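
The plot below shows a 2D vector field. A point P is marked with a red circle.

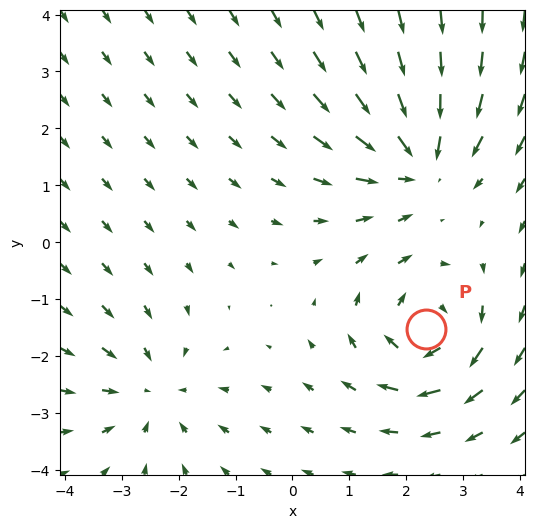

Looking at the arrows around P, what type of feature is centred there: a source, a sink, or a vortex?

vortex

At P (2.4, -1.5) the arrows circulate clockwise. Divergence ≈0, curl about -5 — near-zero divergence with nonzero curl is a vortex.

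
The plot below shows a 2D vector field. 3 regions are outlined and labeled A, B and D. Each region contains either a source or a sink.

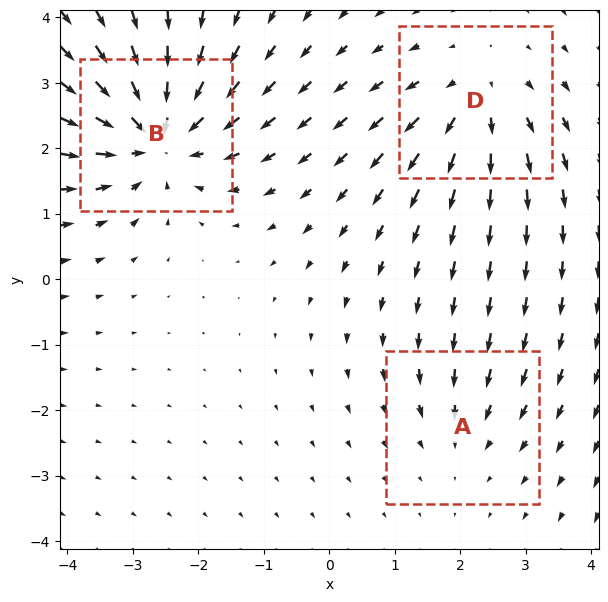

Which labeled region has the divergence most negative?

Divergence at each region's feature centre — A: about -2, B: about -5, D: about +3. Region B is most negative.

B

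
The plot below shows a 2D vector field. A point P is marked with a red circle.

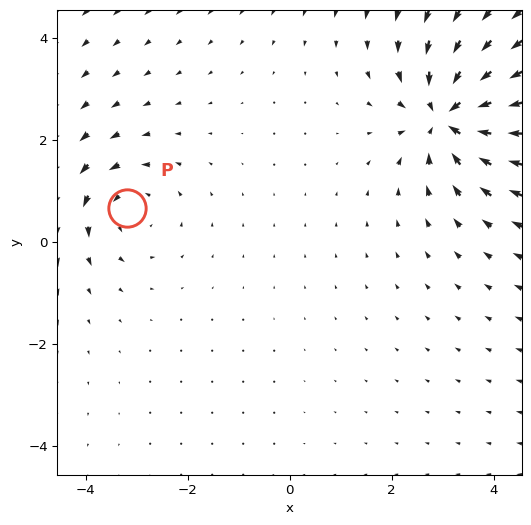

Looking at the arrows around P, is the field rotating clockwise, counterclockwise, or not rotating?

counterclockwise

Near P at (-3.2, 0.7) the arrows circulate counterclockwise. The curl (z-component) there is about +3; positive curl means counterclockwise rotation.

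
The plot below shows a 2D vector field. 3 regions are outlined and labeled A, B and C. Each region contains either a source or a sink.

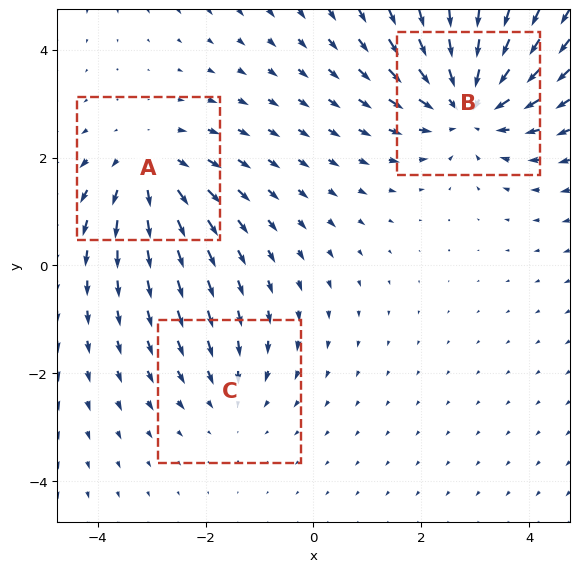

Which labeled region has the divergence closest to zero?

C

Divergence at each region's feature centre — A: about +3, B: about -4, C: about -2. Region C is closest to zero.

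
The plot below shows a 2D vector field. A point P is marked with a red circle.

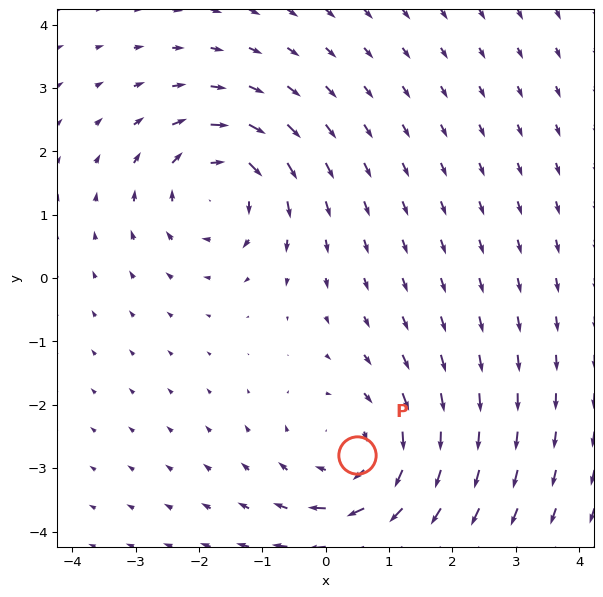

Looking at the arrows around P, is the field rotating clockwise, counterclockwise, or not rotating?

Near P at (0.5, -2.8) the arrows circulate clockwise. The curl (z-component) there is about -4; negative curl means clockwise rotation.

clockwise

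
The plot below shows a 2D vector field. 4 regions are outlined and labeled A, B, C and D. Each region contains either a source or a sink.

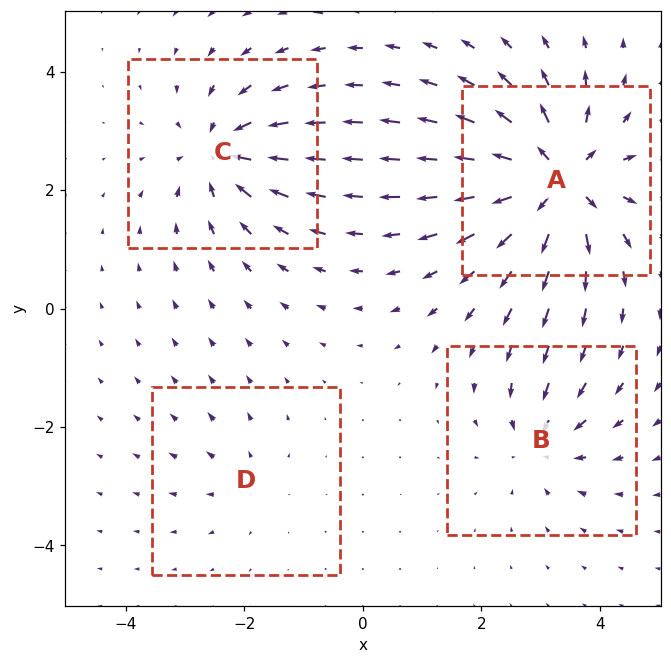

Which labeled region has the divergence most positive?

Divergence at each region's feature centre — A: about +8, B: about -4, C: about -6, D: about +2. Region A is most positive.

A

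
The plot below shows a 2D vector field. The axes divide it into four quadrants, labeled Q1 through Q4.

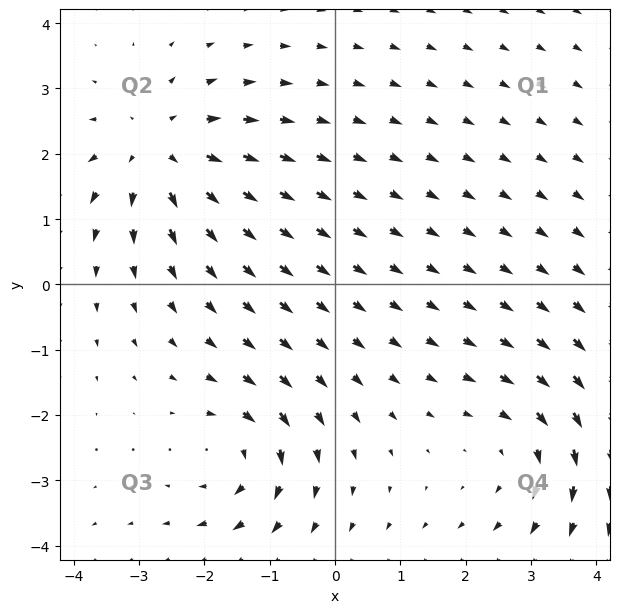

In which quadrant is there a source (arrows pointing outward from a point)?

Q2

The source sits at approximately (-2.7, 2.0), which lies in quadrant Q2. The divergence there is about +4, positive as expected for a source.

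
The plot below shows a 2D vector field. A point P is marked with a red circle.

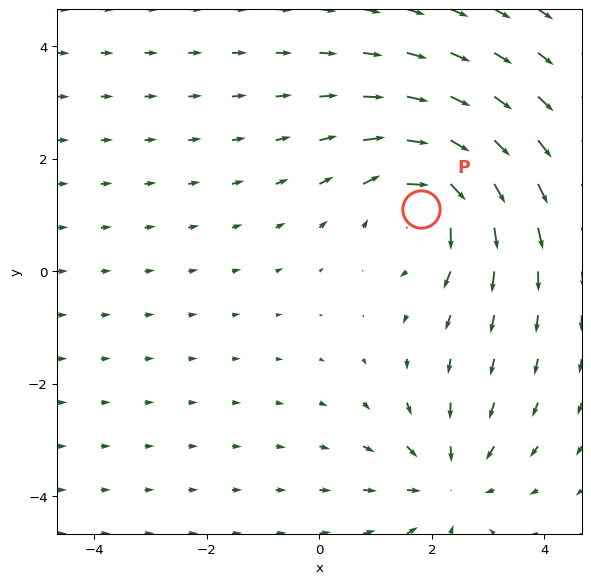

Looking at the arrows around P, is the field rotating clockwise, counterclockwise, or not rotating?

Near P at (1.8, 1.1) the arrows circulate clockwise. The curl (z-component) there is about -3; negative curl means clockwise rotation.

clockwise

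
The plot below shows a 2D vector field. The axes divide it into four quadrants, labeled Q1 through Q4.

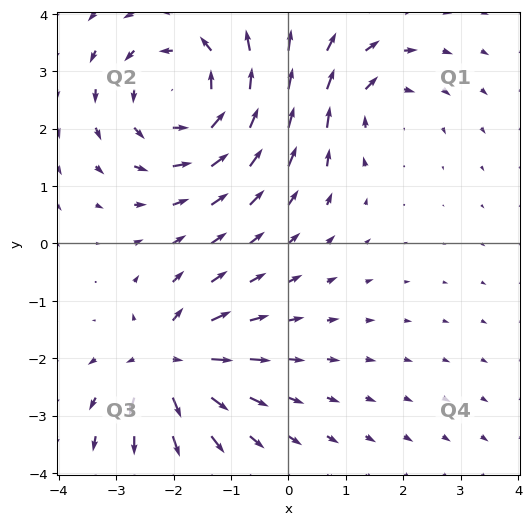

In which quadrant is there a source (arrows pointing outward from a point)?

The source sits at approximately (-2.1, -2.1), which lies in quadrant Q3. The divergence there is about +5, positive as expected for a source.

Q3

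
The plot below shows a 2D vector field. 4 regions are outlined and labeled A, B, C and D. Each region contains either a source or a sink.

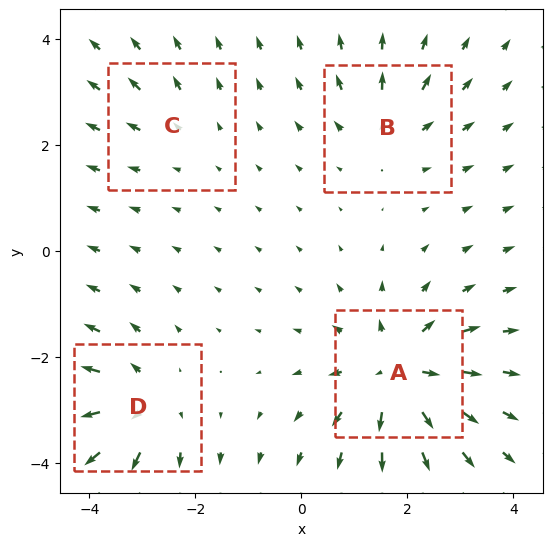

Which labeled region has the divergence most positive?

Divergence at each region's feature centre — A: about +7, B: about +4, C: about +2, D: about +5. Region A is most positive.

A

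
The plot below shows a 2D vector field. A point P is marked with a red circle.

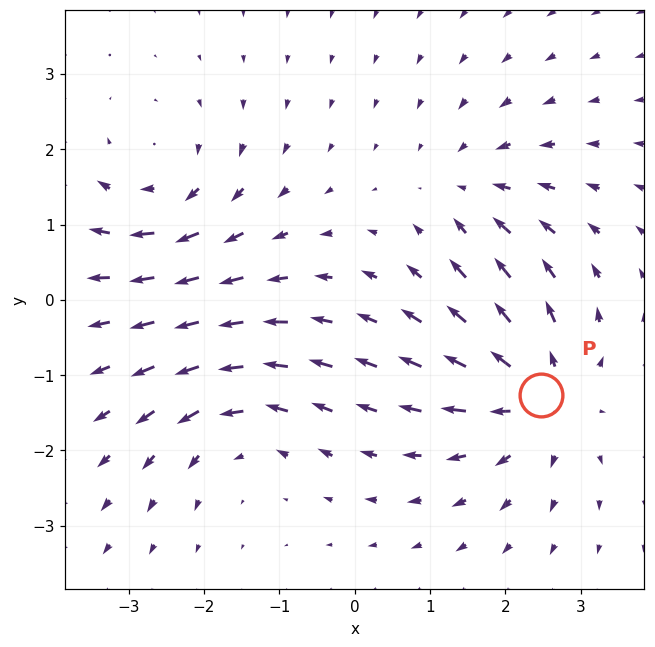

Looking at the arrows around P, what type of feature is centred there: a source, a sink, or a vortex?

At P (2.5, -1.3) the arrows spread outward. Divergence about +4, curl ≈0 — positive divergence with near-zero curl is a source.

source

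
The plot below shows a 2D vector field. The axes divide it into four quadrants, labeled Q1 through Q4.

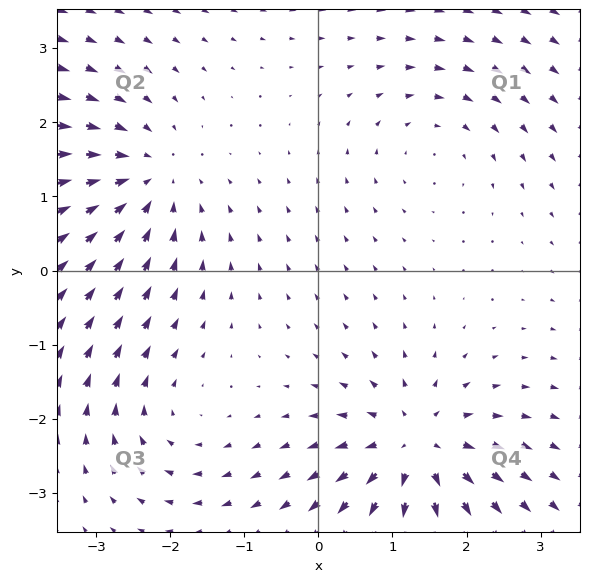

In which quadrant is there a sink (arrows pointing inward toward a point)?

The sink sits at approximately (-2.3, 1.2), which lies in quadrant Q2. The divergence there is about -4, negative as expected for a sink.

Q2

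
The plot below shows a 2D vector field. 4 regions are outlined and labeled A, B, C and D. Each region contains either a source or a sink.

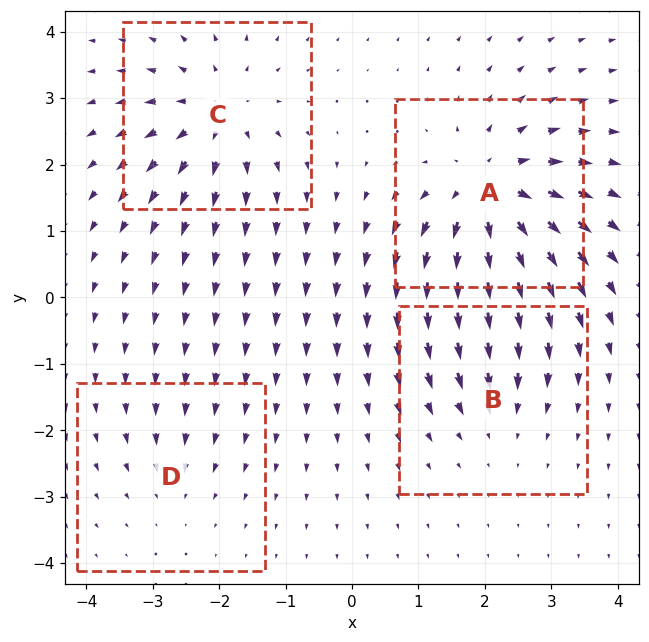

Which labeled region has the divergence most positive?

A

Divergence at each region's feature centre — A: about +7, B: about -3, C: about +5, D: about -2. Region A is most positive.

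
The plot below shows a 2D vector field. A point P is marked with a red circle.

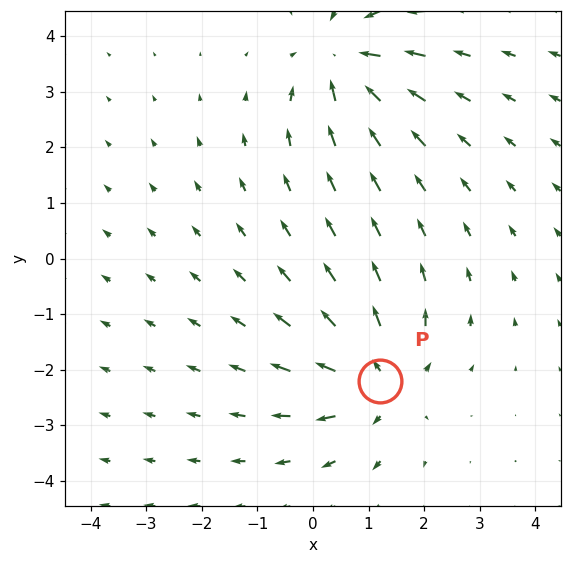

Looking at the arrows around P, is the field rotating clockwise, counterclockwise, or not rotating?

not rotating

Near P at (1.2, -2.2) the arrows show no circulation. The curl there is ≈0.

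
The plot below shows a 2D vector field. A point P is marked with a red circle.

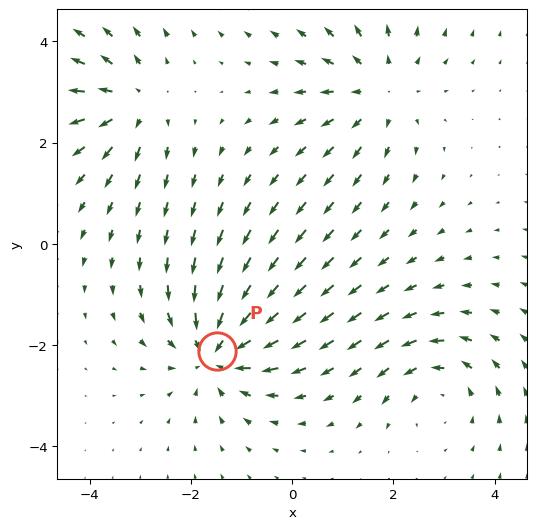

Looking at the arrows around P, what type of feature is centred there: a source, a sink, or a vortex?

sink

At P (-1.5, -2.1) the arrows converge inward. Divergence about -5, curl ≈0 — negative divergence with near-zero curl is a sink.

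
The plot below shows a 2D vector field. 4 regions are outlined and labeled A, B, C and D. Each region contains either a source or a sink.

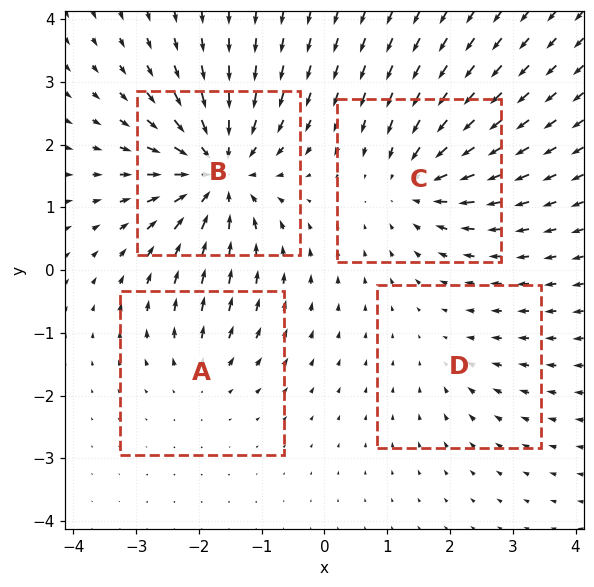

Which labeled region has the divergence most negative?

Divergence at each region's feature centre — A: about +3, B: about -8, C: about -5, D: about -2. Region B is most negative.

B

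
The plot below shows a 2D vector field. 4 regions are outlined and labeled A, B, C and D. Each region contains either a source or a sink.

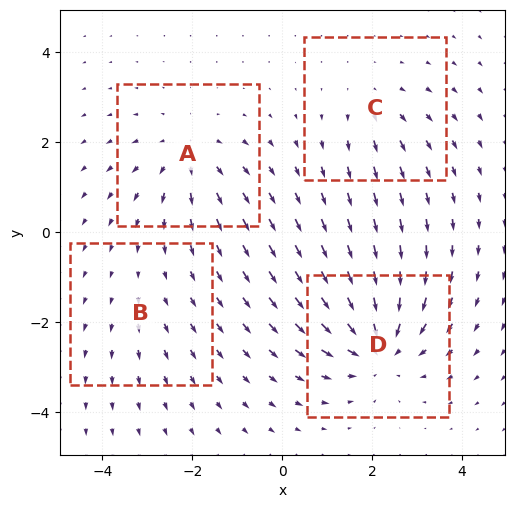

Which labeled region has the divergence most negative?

D

Divergence at each region's feature centre — A: about +4, B: about +2, C: about +3, D: about -6. Region D is most negative.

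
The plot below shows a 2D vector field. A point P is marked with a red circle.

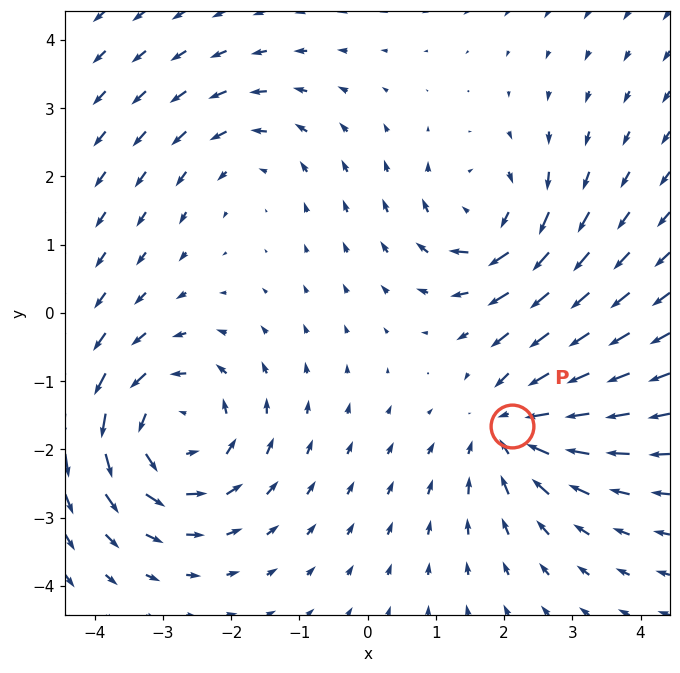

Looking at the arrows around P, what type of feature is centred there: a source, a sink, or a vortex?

At P (2.1, -1.7) the arrows converge inward. Divergence about -4, curl ≈0 — negative divergence with near-zero curl is a sink.

sink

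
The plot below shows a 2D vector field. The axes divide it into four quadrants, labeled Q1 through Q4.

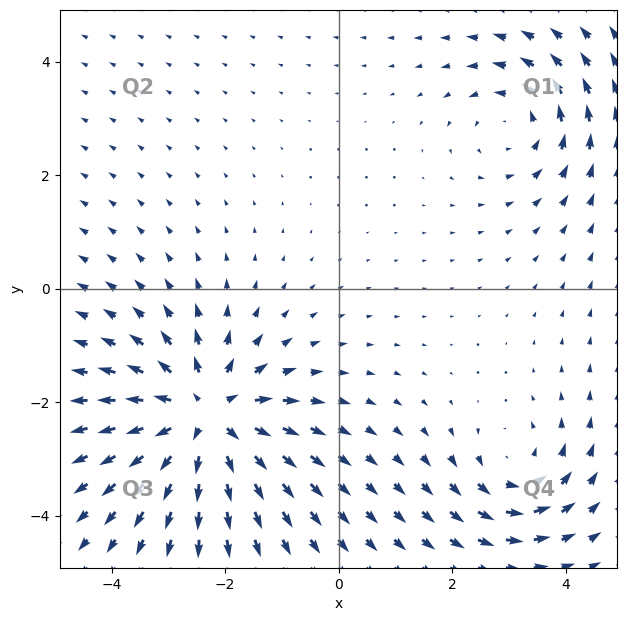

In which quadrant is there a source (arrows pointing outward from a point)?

Q3

The source sits at approximately (-2.3, -2.2), which lies in quadrant Q3. The divergence there is about +5, positive as expected for a source.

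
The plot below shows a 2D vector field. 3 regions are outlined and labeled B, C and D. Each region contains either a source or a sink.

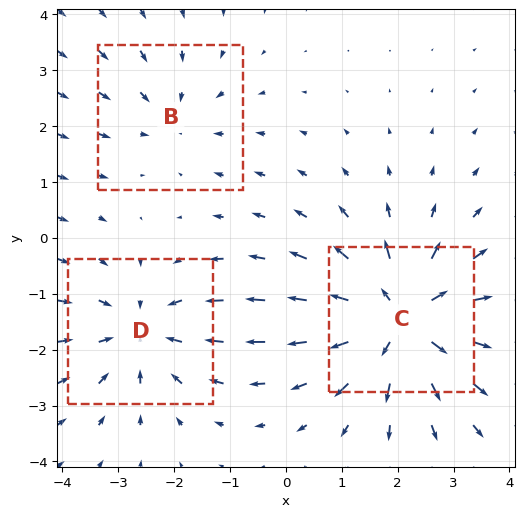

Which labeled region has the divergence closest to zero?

Divergence at each region's feature centre — B: about -2, C: about +4, D: about -3. Region B is closest to zero.

B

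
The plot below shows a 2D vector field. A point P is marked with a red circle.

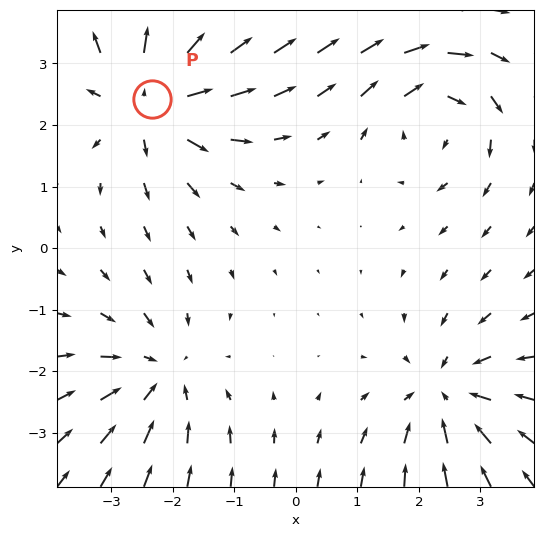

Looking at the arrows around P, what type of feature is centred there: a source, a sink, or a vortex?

source

At P (-2.3, 2.4) the arrows spread outward. Divergence about +6, curl ≈0 — positive divergence with near-zero curl is a source.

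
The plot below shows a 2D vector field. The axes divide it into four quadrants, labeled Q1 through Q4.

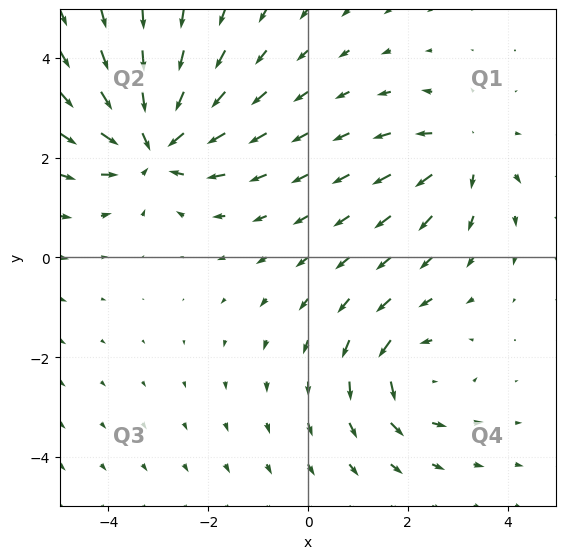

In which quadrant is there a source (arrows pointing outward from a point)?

Q1

The source sits at approximately (3.1, 2.1), which lies in quadrant Q1. The divergence there is about +3, positive as expected for a source.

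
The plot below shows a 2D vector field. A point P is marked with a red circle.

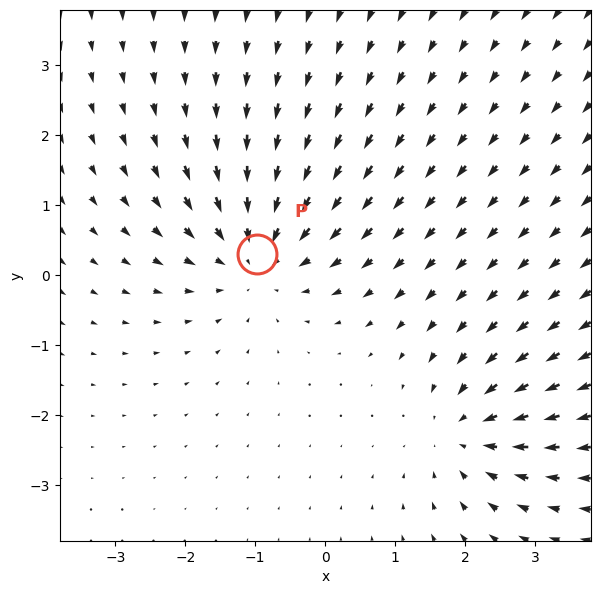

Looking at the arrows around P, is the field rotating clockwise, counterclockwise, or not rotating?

not rotating

Near P at (-1.0, 0.3) the arrows show no circulation. The curl there is ≈0.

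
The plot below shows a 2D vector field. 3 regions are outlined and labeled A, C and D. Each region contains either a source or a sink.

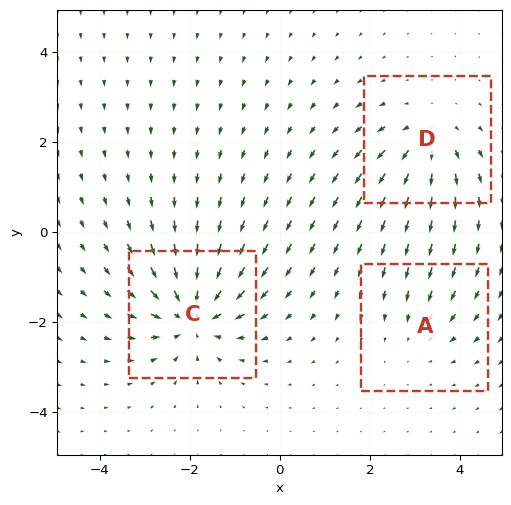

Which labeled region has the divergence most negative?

Divergence at each region's feature centre — A: about -2, C: about -6, D: about +4. Region C is most negative.

C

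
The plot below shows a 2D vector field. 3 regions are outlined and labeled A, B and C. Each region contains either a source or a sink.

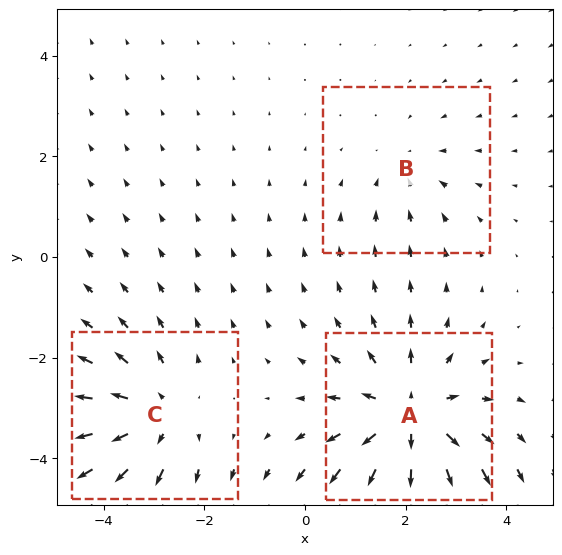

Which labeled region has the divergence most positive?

Divergence at each region's feature centre — A: about +4, B: about -2, C: about +3. Region A is most positive.

A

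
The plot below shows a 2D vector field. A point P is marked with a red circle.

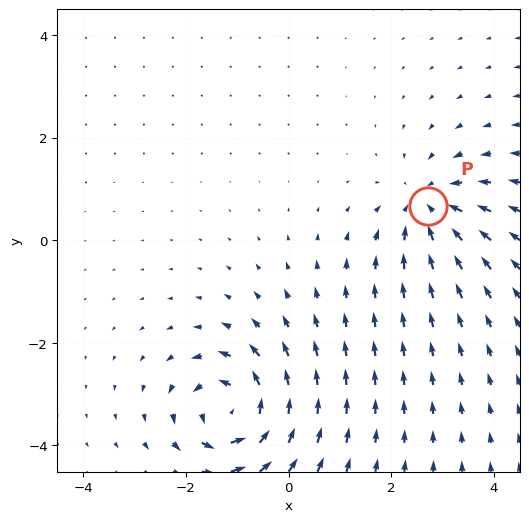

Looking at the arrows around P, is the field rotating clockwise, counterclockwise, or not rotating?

Near P at (2.7, 0.7) the arrows show no circulation. The curl there is ≈0.

not rotating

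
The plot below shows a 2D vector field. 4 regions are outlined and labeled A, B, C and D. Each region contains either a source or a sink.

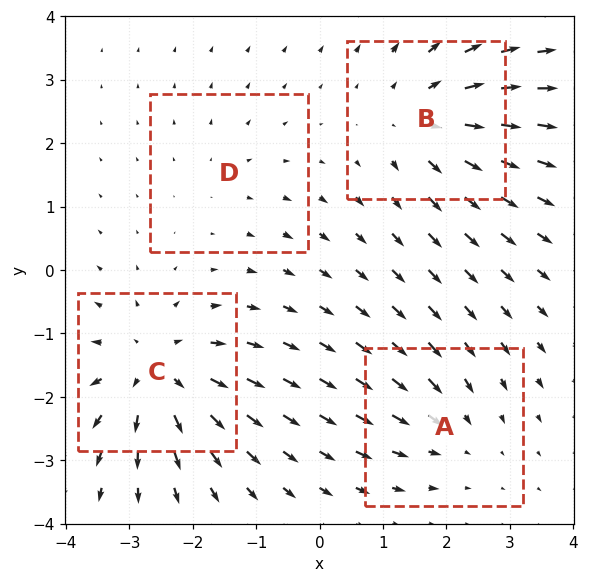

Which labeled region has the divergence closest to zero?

D

Divergence at each region's feature centre — A: about -3, B: about +5, C: about +6, D: about +2. Region D is closest to zero.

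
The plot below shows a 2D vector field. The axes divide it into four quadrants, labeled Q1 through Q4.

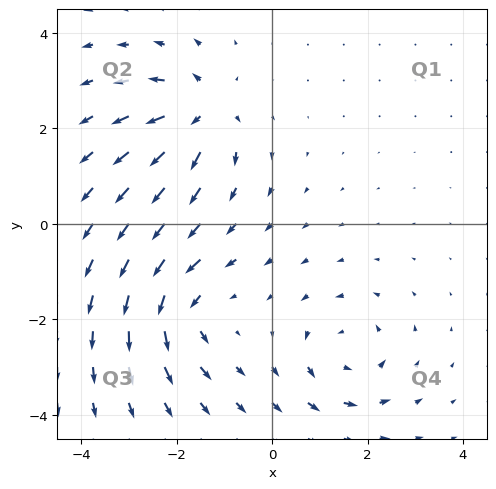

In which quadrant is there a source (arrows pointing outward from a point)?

Q2

The source sits at approximately (-1.4, 2.4), which lies in quadrant Q2. The divergence there is about +7, positive as expected for a source.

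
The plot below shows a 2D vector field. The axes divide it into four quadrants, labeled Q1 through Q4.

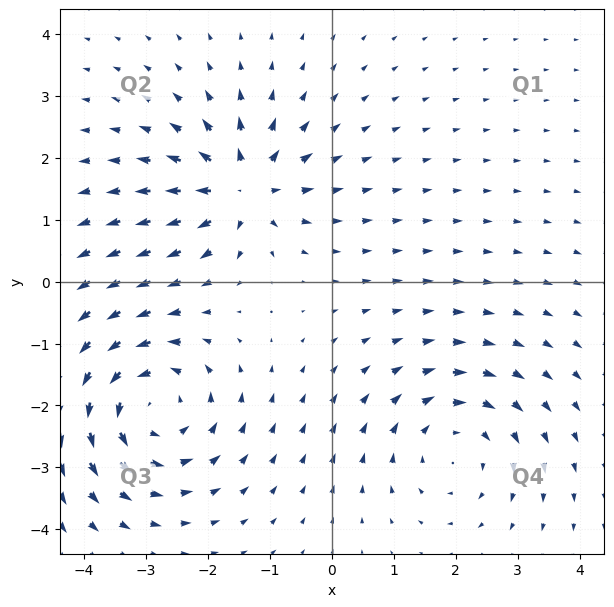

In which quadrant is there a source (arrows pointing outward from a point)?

The source sits at approximately (-1.4, 1.5), which lies in quadrant Q2. The divergence there is about +5, positive as expected for a source.

Q2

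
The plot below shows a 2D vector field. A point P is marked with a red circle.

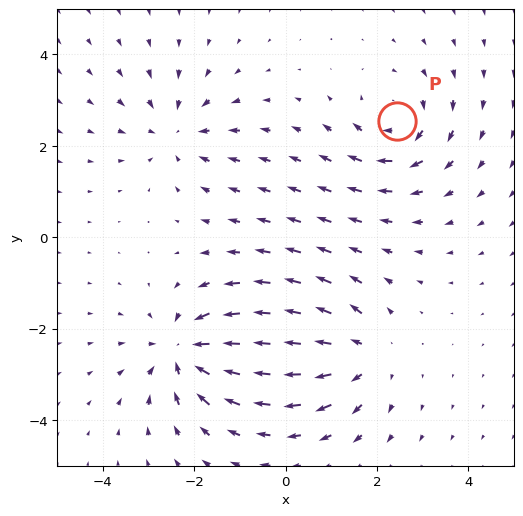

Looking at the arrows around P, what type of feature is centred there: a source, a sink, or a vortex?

At P (2.4, 2.5) the arrows circulate clockwise. Divergence ≈0, curl about -4 — near-zero divergence with nonzero curl is a vortex.

vortex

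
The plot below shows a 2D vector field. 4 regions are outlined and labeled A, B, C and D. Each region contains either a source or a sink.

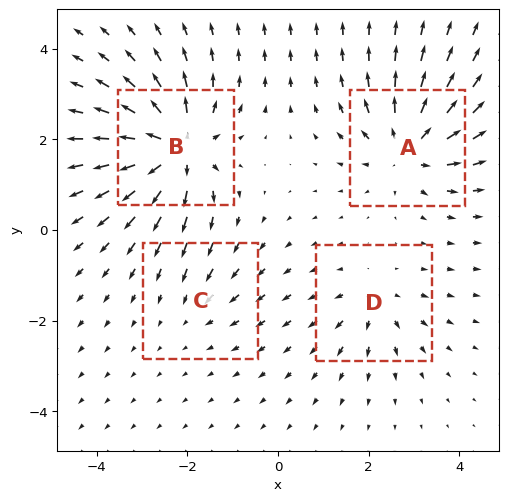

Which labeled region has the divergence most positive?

B

Divergence at each region's feature centre — A: about +6, B: about +9, C: about -2, D: about +4. Region B is most positive.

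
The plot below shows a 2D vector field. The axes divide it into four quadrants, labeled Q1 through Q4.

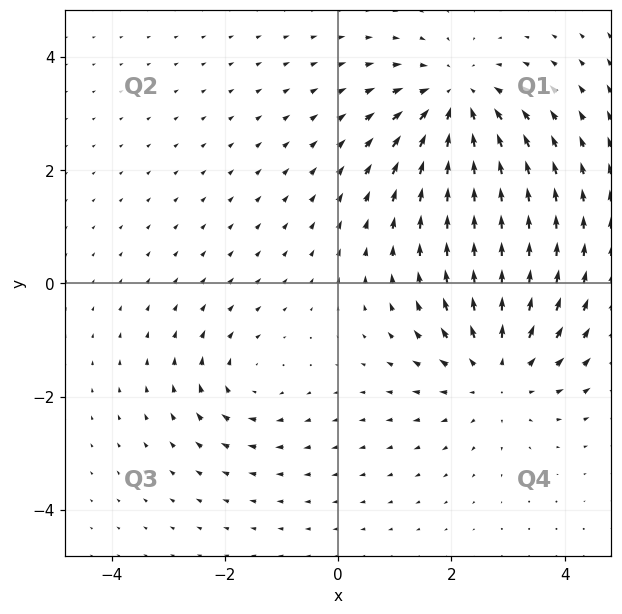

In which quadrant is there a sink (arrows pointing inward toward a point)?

Q1

The sink sits at approximately (2.1, 3.2), which lies in quadrant Q1. The divergence there is about -4, negative as expected for a sink.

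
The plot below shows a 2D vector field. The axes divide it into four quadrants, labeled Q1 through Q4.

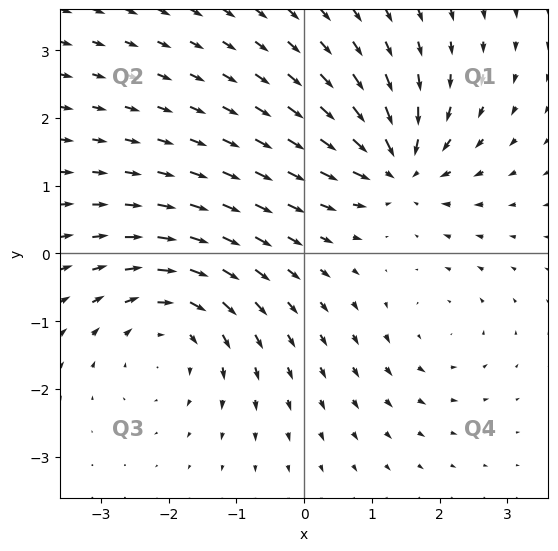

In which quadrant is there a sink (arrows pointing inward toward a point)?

The sink sits at approximately (1.4, 1.3), which lies in quadrant Q1. The divergence there is about -6, negative as expected for a sink.

Q1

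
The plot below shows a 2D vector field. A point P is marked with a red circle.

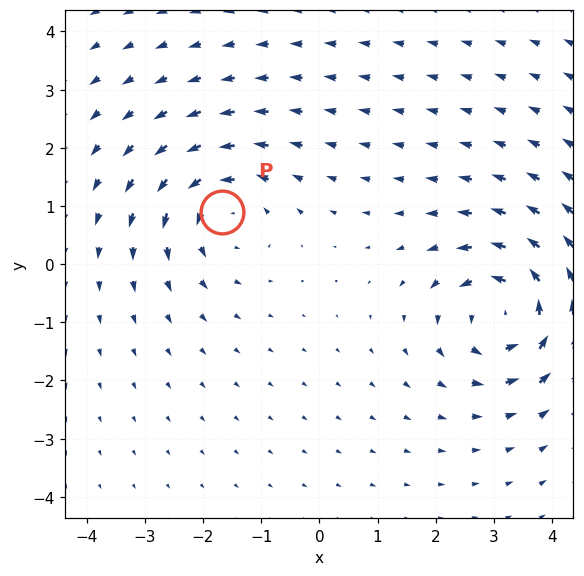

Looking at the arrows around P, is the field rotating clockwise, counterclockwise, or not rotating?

counterclockwise

Near P at (-1.7, 0.9) the arrows circulate counterclockwise. The curl (z-component) there is about +4; positive curl means counterclockwise rotation.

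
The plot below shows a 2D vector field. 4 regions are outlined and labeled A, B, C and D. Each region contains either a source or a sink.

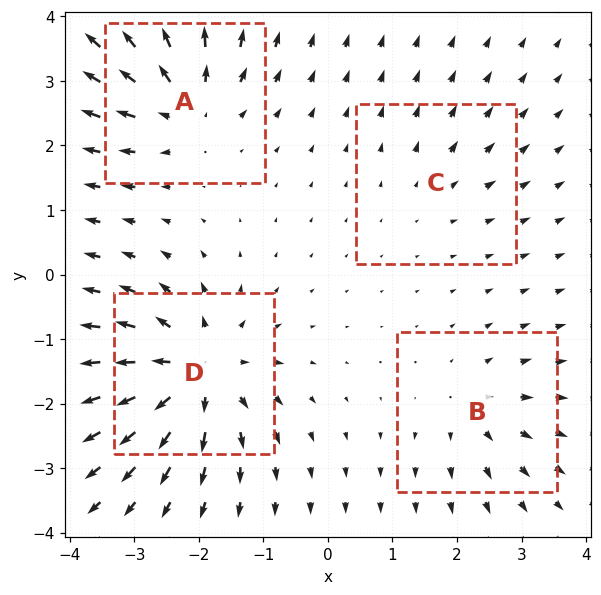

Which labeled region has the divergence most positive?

Divergence at each region's feature centre — A: about +6, B: about +4, C: about +2, D: about +8. Region D is most positive.

D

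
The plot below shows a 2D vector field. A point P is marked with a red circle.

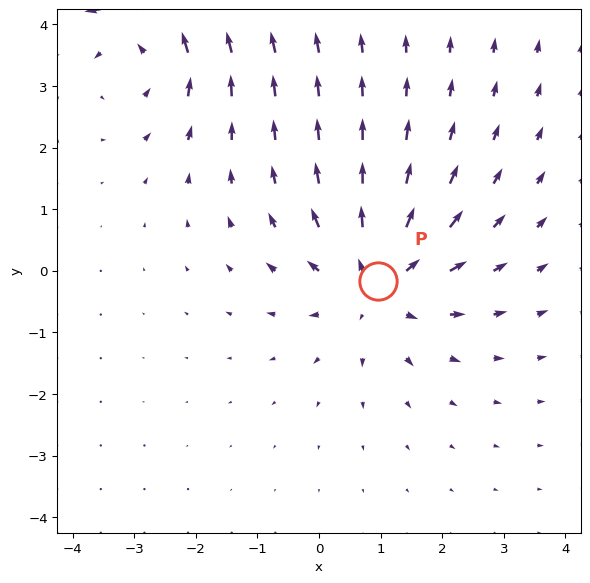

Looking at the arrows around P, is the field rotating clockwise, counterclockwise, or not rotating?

Near P at (1.0, -0.2) the arrows show no circulation. The curl there is ≈0.

not rotating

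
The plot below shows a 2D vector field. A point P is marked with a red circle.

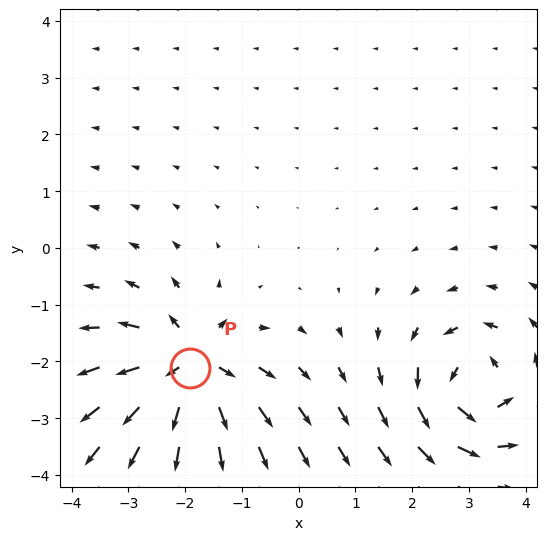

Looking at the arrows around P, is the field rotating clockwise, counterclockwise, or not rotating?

Near P at (-1.9, -2.1) the arrows show no circulation. The curl there is ≈0.

not rotating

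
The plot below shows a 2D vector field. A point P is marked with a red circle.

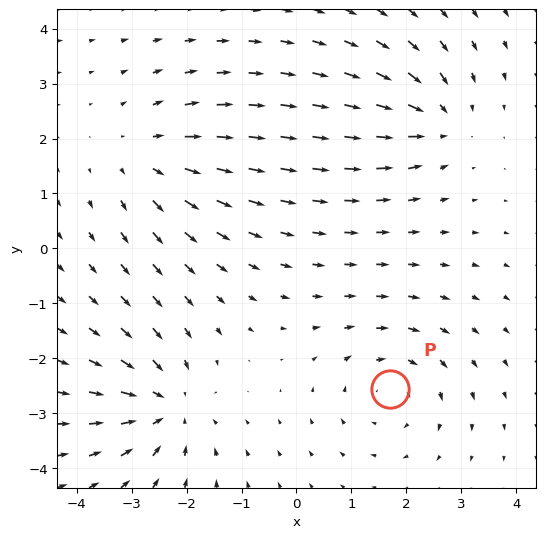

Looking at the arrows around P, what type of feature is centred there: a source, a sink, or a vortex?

vortex

At P (1.7, -2.6) the arrows circulate clockwise. Divergence ≈0, curl about -3 — near-zero divergence with nonzero curl is a vortex.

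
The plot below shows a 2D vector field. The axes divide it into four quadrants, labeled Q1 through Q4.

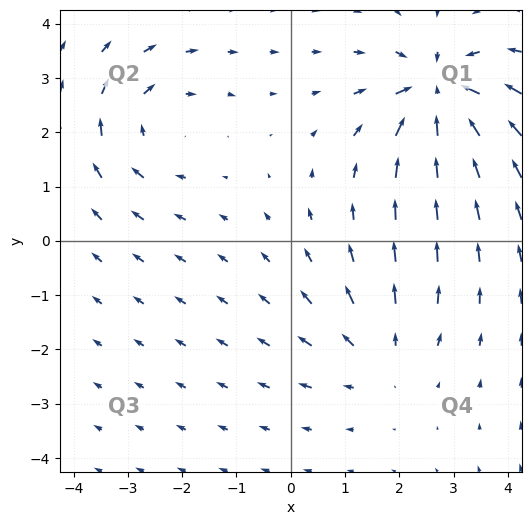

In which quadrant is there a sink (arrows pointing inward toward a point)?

The sink sits at approximately (2.7, 2.7), which lies in quadrant Q1. The divergence there is about -7, negative as expected for a sink.

Q1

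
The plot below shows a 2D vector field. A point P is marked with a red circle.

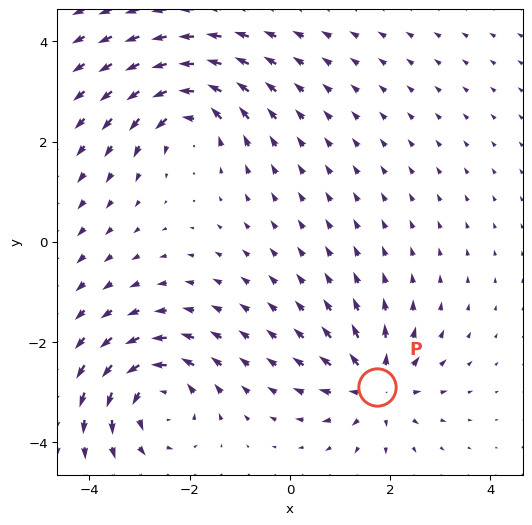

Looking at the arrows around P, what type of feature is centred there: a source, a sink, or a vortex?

At P (1.7, -2.9) the arrows spread outward. Divergence about +6, curl ≈0 — positive divergence with near-zero curl is a source.

source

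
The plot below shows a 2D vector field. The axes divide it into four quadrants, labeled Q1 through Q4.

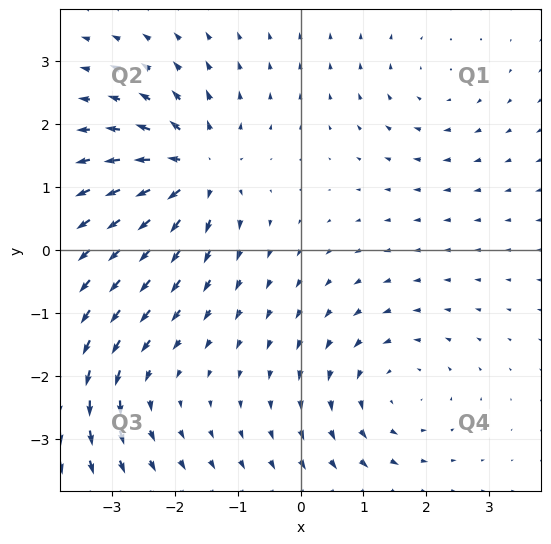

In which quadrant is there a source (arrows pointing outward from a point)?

Q2

The source sits at approximately (-1.7, 1.3), which lies in quadrant Q2. The divergence there is about +6, positive as expected for a source.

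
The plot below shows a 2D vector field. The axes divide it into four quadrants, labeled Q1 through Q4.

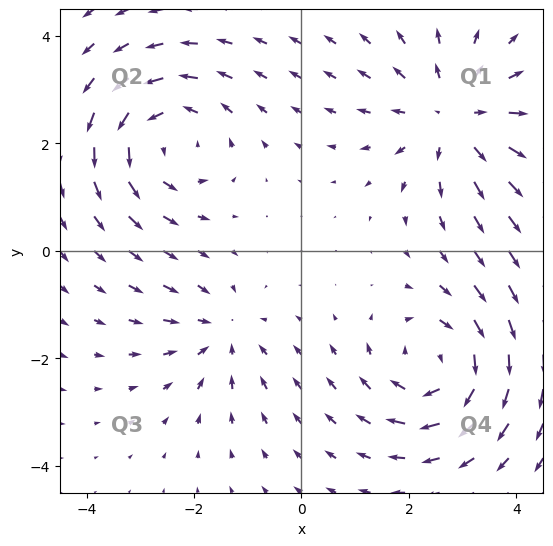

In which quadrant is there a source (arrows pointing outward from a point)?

Q1

The source sits at approximately (2.8, 2.5), which lies in quadrant Q1. The divergence there is about +4, positive as expected for a source.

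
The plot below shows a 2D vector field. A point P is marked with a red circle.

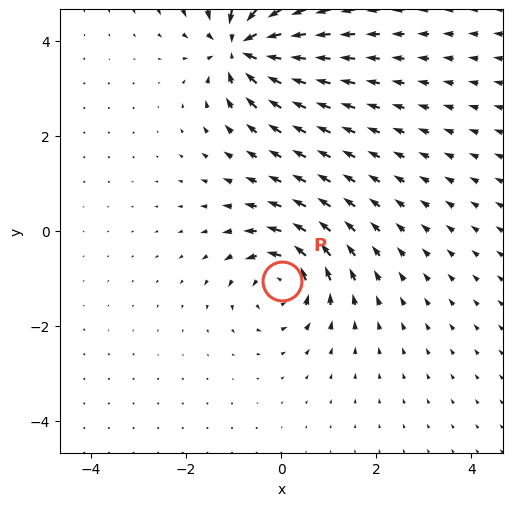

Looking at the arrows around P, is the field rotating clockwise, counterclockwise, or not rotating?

Near P at (0.0, -1.1) the arrows circulate counterclockwise. The curl (z-component) there is about +6; positive curl means counterclockwise rotation.

counterclockwise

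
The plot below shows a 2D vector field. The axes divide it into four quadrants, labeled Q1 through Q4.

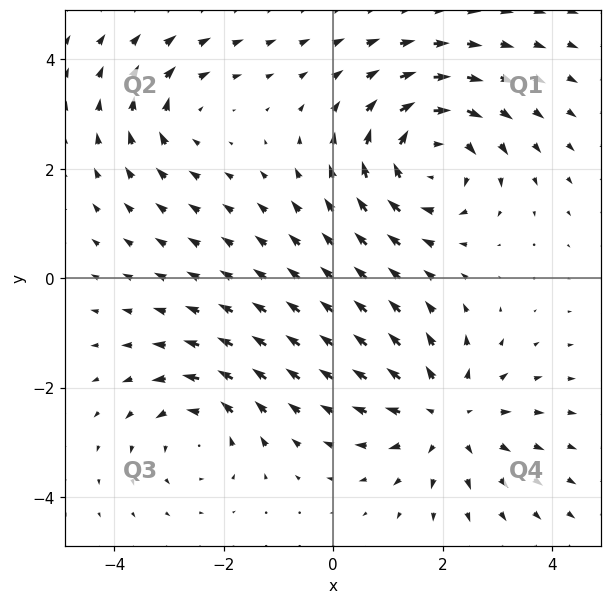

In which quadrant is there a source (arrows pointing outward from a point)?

The source sits at approximately (2.1, -2.5), which lies in quadrant Q4. The divergence there is about +4, positive as expected for a source.

Q4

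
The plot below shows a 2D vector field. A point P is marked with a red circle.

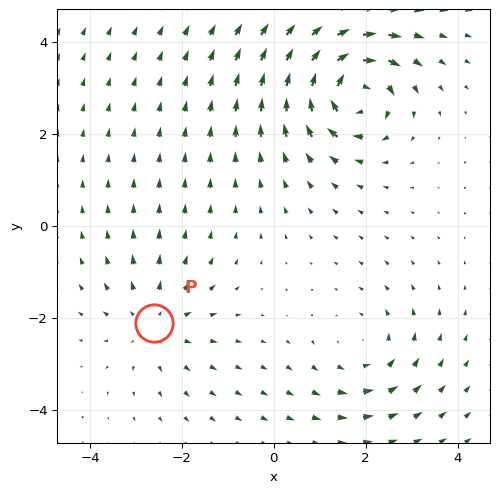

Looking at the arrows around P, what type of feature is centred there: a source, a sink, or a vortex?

source

At P (-2.6, -2.1) the arrows spread outward. Divergence about +2, curl ≈0 — positive divergence with near-zero curl is a source.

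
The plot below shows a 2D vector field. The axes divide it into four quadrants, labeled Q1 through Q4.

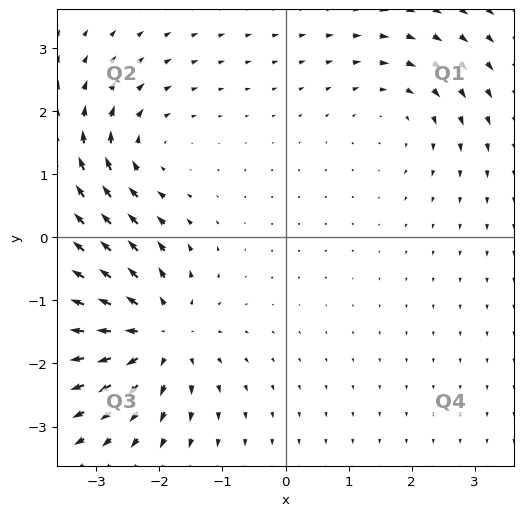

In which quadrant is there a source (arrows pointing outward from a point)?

Q3

The source sits at approximately (-2.0, -1.5), which lies in quadrant Q3. The divergence there is about +5, positive as expected for a source.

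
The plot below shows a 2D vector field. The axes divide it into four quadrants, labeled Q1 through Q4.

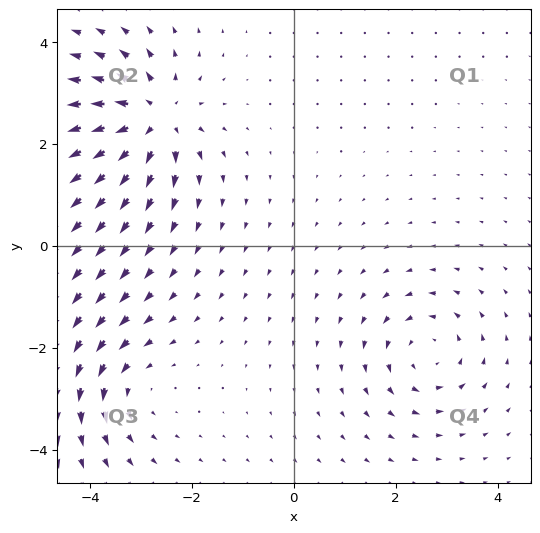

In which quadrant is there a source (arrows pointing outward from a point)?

Q2

The source sits at approximately (-2.8, 2.5), which lies in quadrant Q2. The divergence there is about +6, positive as expected for a source.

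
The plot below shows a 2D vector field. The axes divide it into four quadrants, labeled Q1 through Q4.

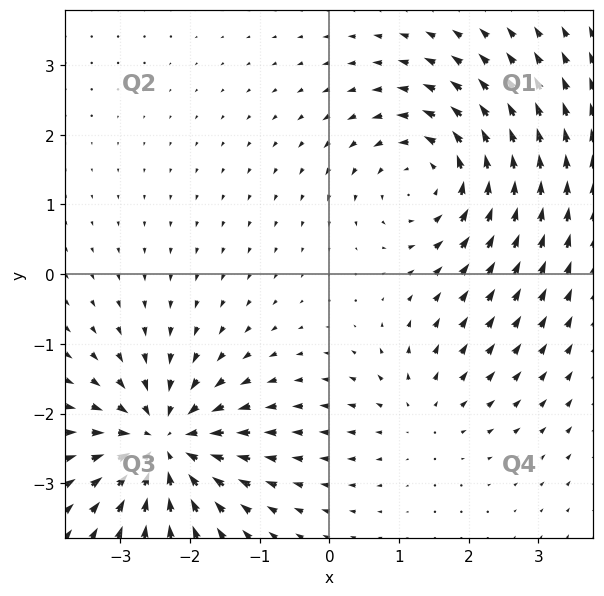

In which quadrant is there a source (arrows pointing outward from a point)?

Q4

The source sits at approximately (1.3, -2.0), which lies in quadrant Q4. The divergence there is about +2, positive as expected for a source.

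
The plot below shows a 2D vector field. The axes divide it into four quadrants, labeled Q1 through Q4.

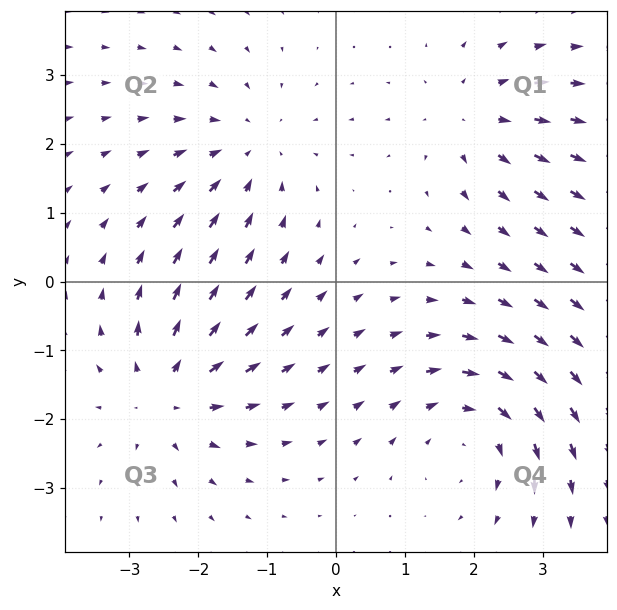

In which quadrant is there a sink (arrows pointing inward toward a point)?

The sink sits at approximately (-1.3, 1.9), which lies in quadrant Q2. The divergence there is about -3, negative as expected for a sink.

Q2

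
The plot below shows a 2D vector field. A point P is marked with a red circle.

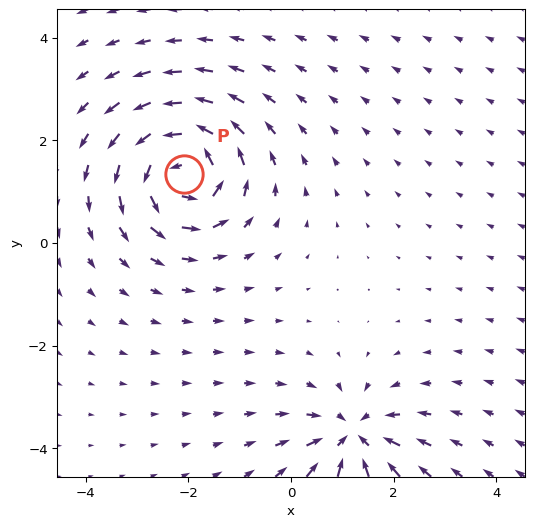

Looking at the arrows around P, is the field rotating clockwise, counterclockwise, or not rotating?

counterclockwise

Near P at (-2.1, 1.3) the arrows circulate counterclockwise. The curl (z-component) there is about +7; positive curl means counterclockwise rotation.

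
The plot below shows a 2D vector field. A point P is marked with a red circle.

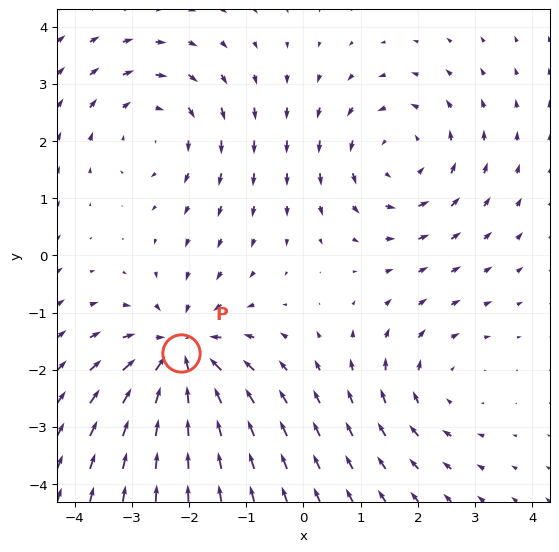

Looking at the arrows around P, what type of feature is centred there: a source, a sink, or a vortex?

sink

At P (-2.1, -1.7) the arrows converge inward. Divergence about -5, curl ≈0 — negative divergence with near-zero curl is a sink.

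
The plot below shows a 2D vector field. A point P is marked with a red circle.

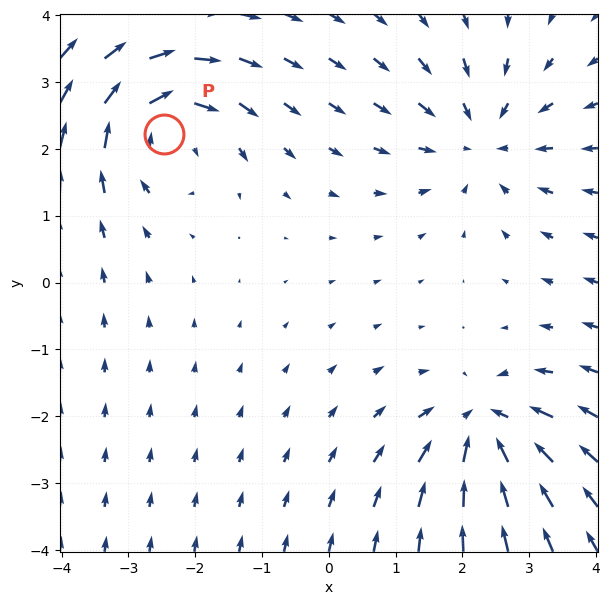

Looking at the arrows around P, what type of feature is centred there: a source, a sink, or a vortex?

vortex

At P (-2.5, 2.2) the arrows circulate clockwise. Divergence ≈0, curl about -5 — near-zero divergence with nonzero curl is a vortex.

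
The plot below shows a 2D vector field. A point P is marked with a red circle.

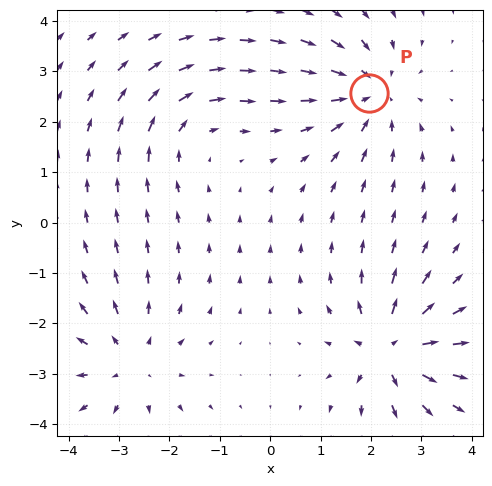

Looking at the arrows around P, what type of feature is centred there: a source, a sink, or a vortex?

sink

At P (2.0, 2.6) the arrows converge inward. Divergence about -4, curl ≈0 — negative divergence with near-zero curl is a sink.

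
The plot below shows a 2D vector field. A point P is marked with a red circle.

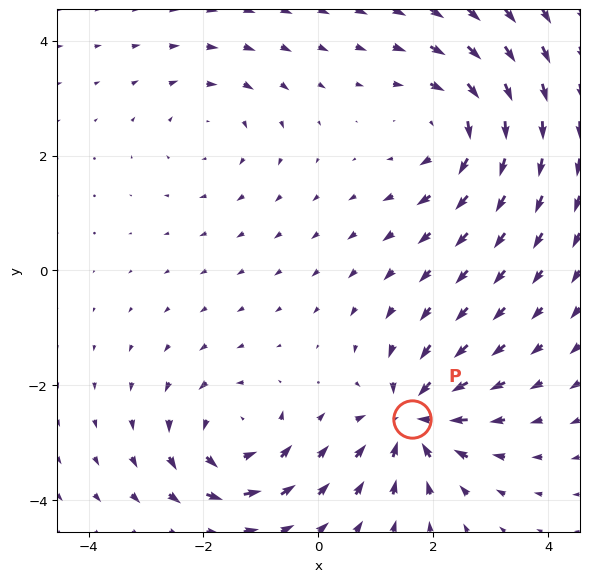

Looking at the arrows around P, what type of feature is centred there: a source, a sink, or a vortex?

sink

At P (1.6, -2.6) the arrows converge inward. Divergence about -6, curl ≈0 — negative divergence with near-zero curl is a sink.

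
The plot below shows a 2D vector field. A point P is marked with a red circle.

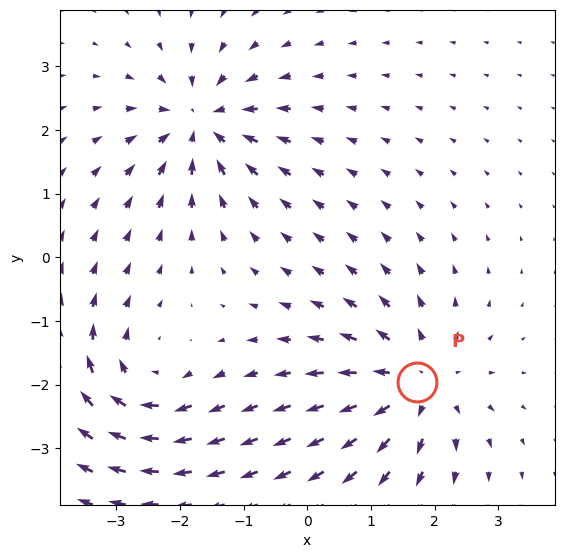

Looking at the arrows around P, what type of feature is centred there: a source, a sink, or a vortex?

At P (1.7, -2.0) the arrows spread outward. Divergence about +4, curl ≈0 — positive divergence with near-zero curl is a source.

source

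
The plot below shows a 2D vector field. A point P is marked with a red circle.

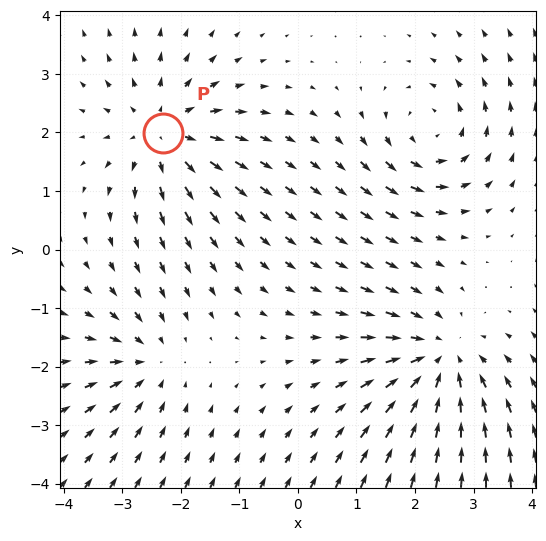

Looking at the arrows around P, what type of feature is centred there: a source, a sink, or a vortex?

At P (-2.3, 2.0) the arrows spread outward. Divergence about +4, curl ≈0 — positive divergence with near-zero curl is a source.

source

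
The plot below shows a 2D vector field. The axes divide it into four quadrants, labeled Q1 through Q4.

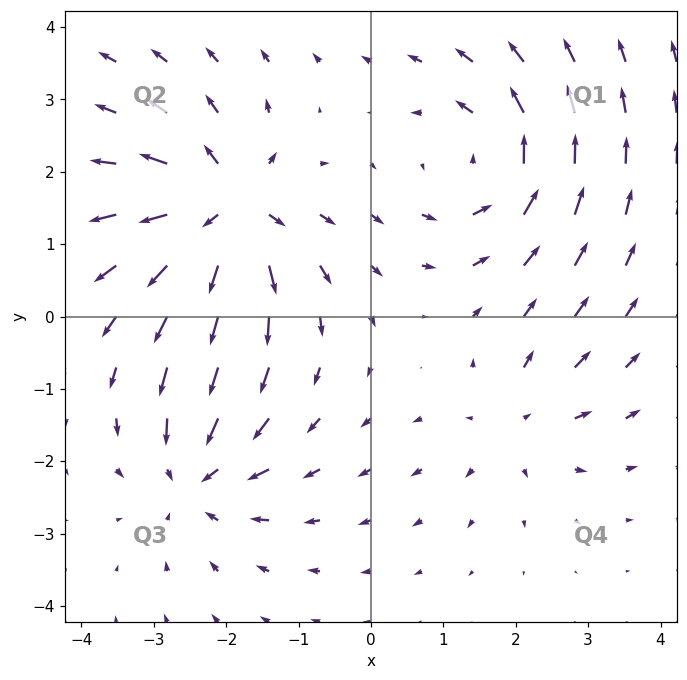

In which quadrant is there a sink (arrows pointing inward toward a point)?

The sink sits at approximately (-2.4, -2.2), which lies in quadrant Q3. The divergence there is about -5, negative as expected for a sink.

Q3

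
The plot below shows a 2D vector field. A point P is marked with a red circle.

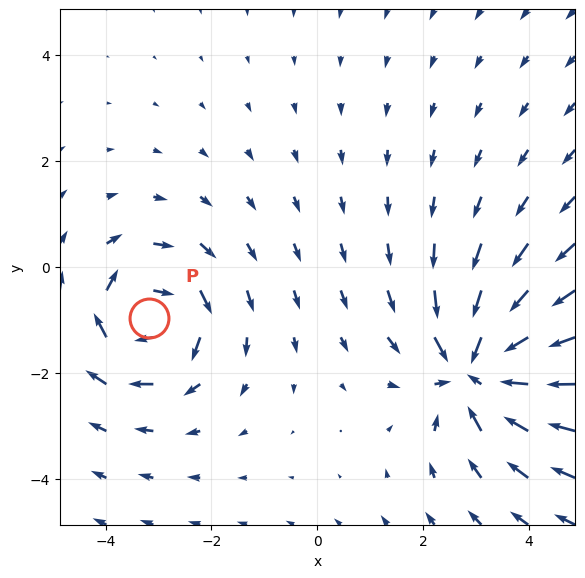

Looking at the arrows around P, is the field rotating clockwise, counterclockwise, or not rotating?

clockwise

Near P at (-3.2, -1.0) the arrows circulate clockwise. The curl (z-component) there is about -4; negative curl means clockwise rotation.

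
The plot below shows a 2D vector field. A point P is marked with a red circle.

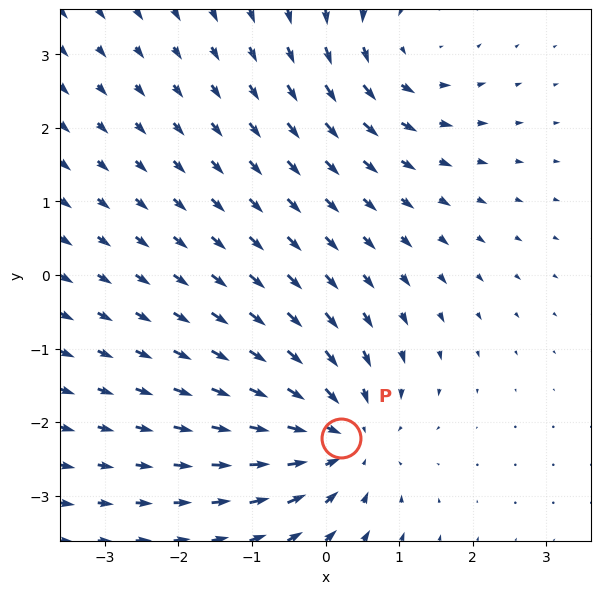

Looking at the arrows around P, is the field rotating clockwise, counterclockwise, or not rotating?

not rotating

Near P at (0.2, -2.2) the arrows show no circulation. The curl there is ≈0.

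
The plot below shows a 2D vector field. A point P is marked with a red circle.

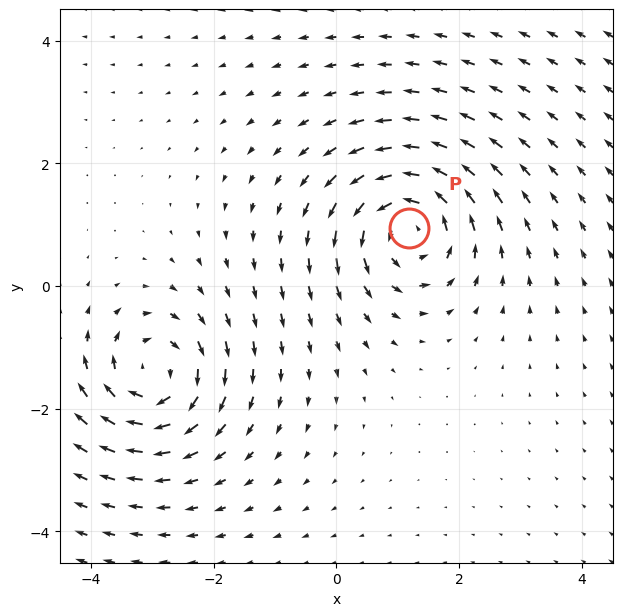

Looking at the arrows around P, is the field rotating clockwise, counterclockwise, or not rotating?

counterclockwise

Near P at (1.2, 0.9) the arrows circulate counterclockwise. The curl (z-component) there is about +4; positive curl means counterclockwise rotation.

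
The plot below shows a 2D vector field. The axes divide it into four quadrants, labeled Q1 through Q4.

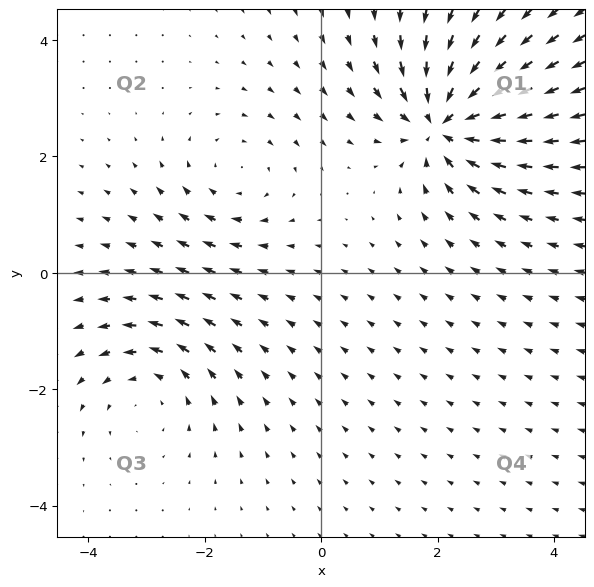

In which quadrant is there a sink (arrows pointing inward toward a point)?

The sink sits at approximately (2.1, 2.6), which lies in quadrant Q1. The divergence there is about -7, negative as expected for a sink.

Q1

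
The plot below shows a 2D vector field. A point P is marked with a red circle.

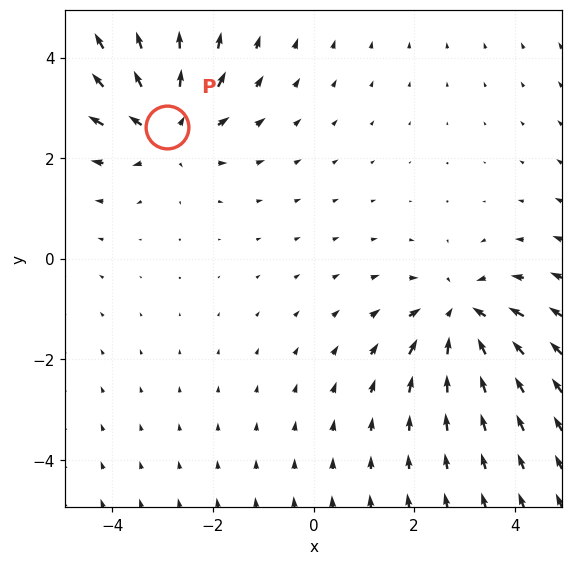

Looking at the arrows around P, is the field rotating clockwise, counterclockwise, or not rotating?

Near P at (-2.9, 2.6) the arrows show no circulation. The curl there is ≈0.

not rotating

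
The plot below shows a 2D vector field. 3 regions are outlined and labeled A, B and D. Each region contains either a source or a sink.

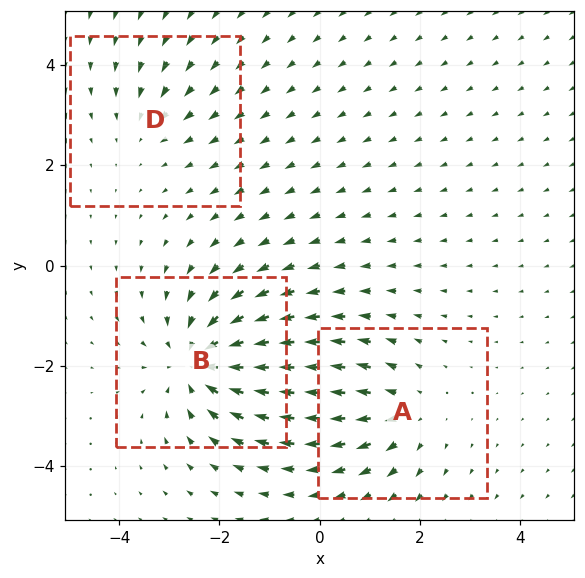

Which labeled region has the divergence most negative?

B

Divergence at each region's feature centre — A: about +3, B: about -5, D: about -2. Region B is most negative.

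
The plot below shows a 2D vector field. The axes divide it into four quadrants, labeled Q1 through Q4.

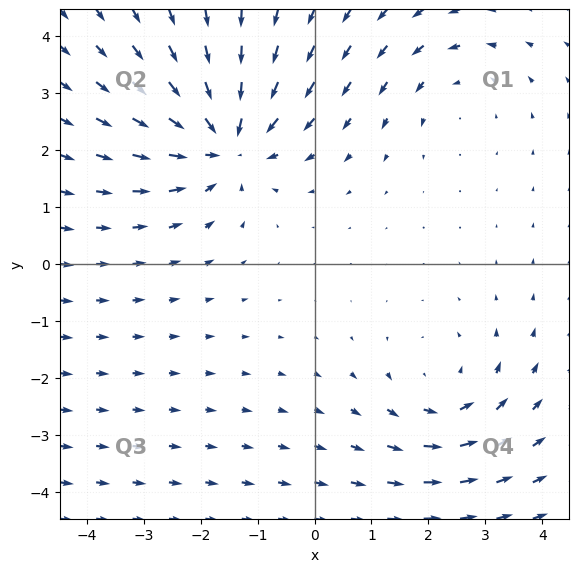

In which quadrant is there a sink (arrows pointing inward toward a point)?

Q2

The sink sits at approximately (-1.6, 2.1), which lies in quadrant Q2. The divergence there is about -5, negative as expected for a sink.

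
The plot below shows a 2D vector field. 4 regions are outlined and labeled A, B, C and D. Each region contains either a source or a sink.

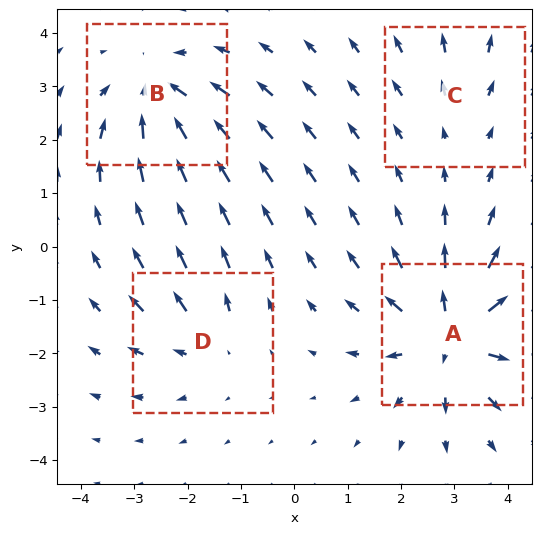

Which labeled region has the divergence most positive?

Divergence at each region's feature centre — A: about +7, B: about -5, C: about +2, D: about +3. Region A is most positive.

A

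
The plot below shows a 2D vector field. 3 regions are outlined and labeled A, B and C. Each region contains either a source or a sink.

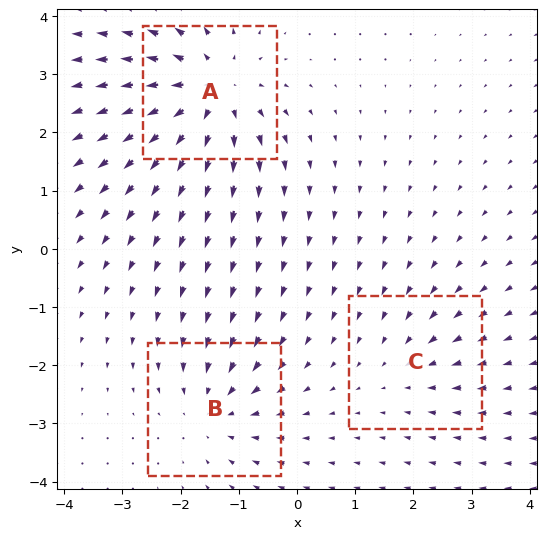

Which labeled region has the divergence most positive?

Divergence at each region's feature centre — A: about +5, B: about -3, C: about -2. Region A is most positive.

A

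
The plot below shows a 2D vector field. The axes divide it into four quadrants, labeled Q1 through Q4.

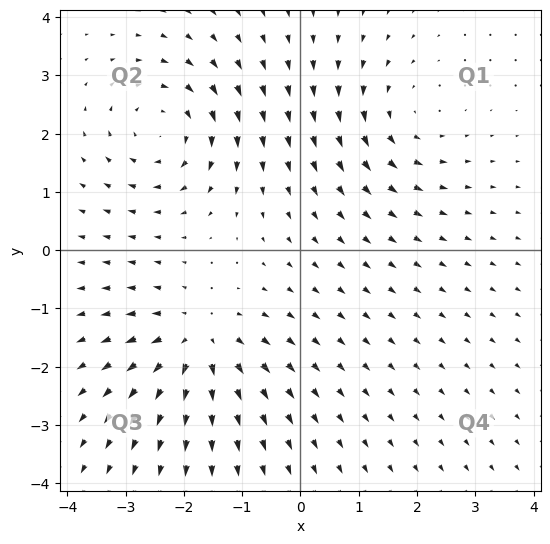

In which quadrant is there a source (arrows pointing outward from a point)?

The source sits at approximately (-1.8, -1.6), which lies in quadrant Q3. The divergence there is about +6, positive as expected for a source.

Q3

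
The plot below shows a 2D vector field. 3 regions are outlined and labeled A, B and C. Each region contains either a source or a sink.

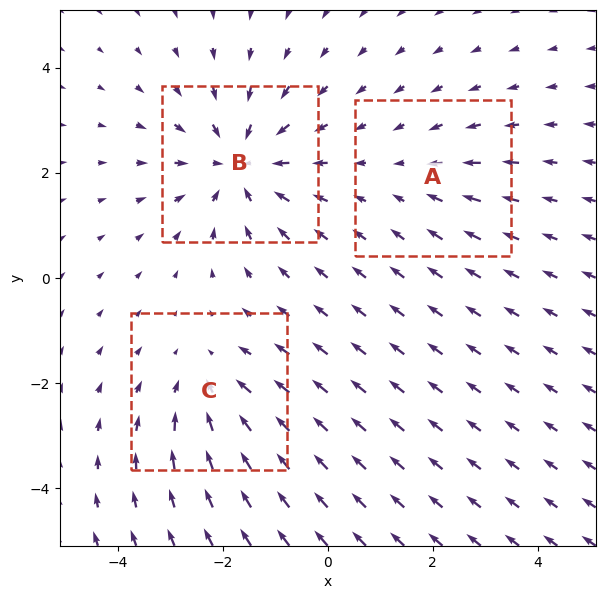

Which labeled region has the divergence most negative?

B

Divergence at each region's feature centre — A: about -2, B: about -4, C: about -3. Region B is most negative.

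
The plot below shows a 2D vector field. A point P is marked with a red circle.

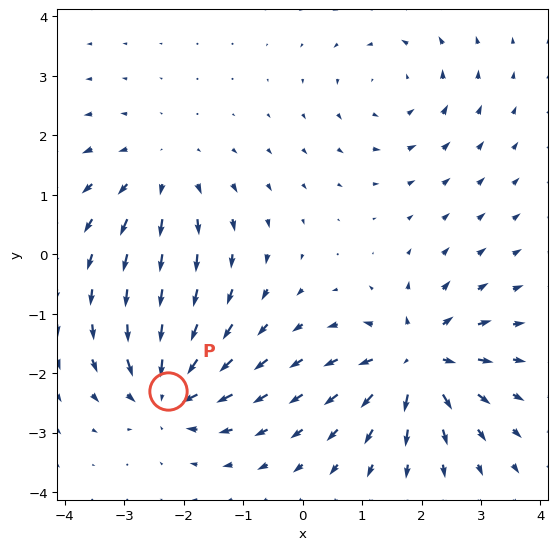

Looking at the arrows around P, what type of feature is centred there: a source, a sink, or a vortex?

At P (-2.3, -2.3) the arrows converge inward. Divergence about -6, curl ≈0 — negative divergence with near-zero curl is a sink.

sink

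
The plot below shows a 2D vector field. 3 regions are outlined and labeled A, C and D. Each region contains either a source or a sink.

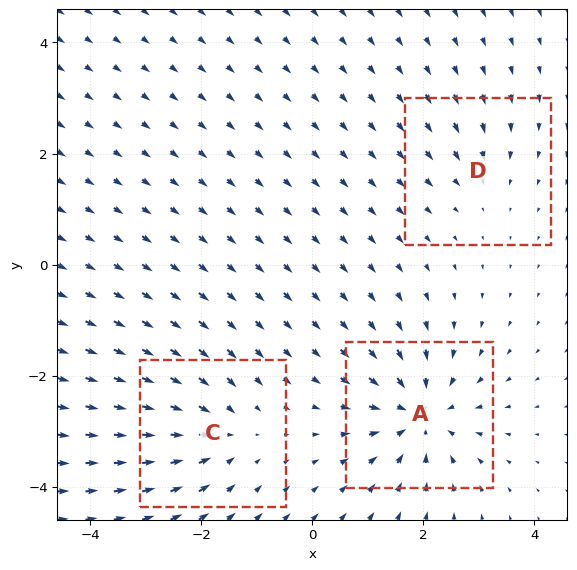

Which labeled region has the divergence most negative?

A

Divergence at each region's feature centre — A: about -6, C: about -4, D: about -2. Region A is most negative.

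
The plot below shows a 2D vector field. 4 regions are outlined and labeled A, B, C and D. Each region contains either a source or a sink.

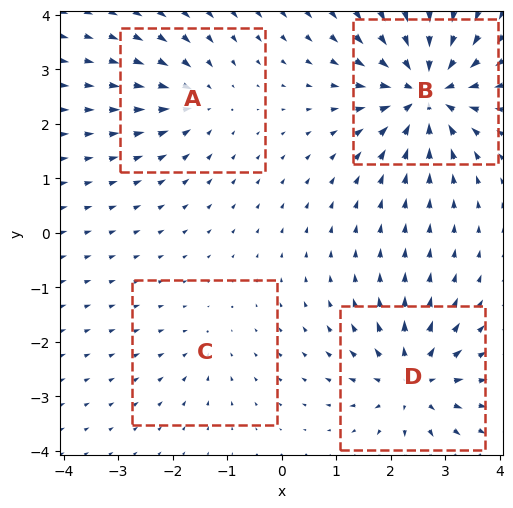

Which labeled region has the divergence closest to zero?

Divergence at each region's feature centre — A: about -4, B: about -9, C: about -2, D: about +6. Region C is closest to zero.

C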